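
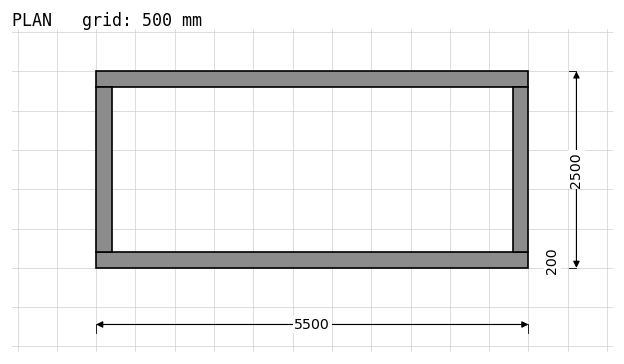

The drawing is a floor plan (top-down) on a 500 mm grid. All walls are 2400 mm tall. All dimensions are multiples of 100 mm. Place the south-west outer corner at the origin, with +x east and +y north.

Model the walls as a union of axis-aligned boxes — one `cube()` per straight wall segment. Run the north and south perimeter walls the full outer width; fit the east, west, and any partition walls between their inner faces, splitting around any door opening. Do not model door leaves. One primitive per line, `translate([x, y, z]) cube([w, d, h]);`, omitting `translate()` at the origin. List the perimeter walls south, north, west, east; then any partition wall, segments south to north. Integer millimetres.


cube([5500, 200, 2400]);
translate([0, 2300, 0]) cube([5500, 200, 2400]);
translate([0, 200, 0]) cube([200, 2100, 2400]);
translate([5300, 200, 0]) cube([200, 2100, 2400]);


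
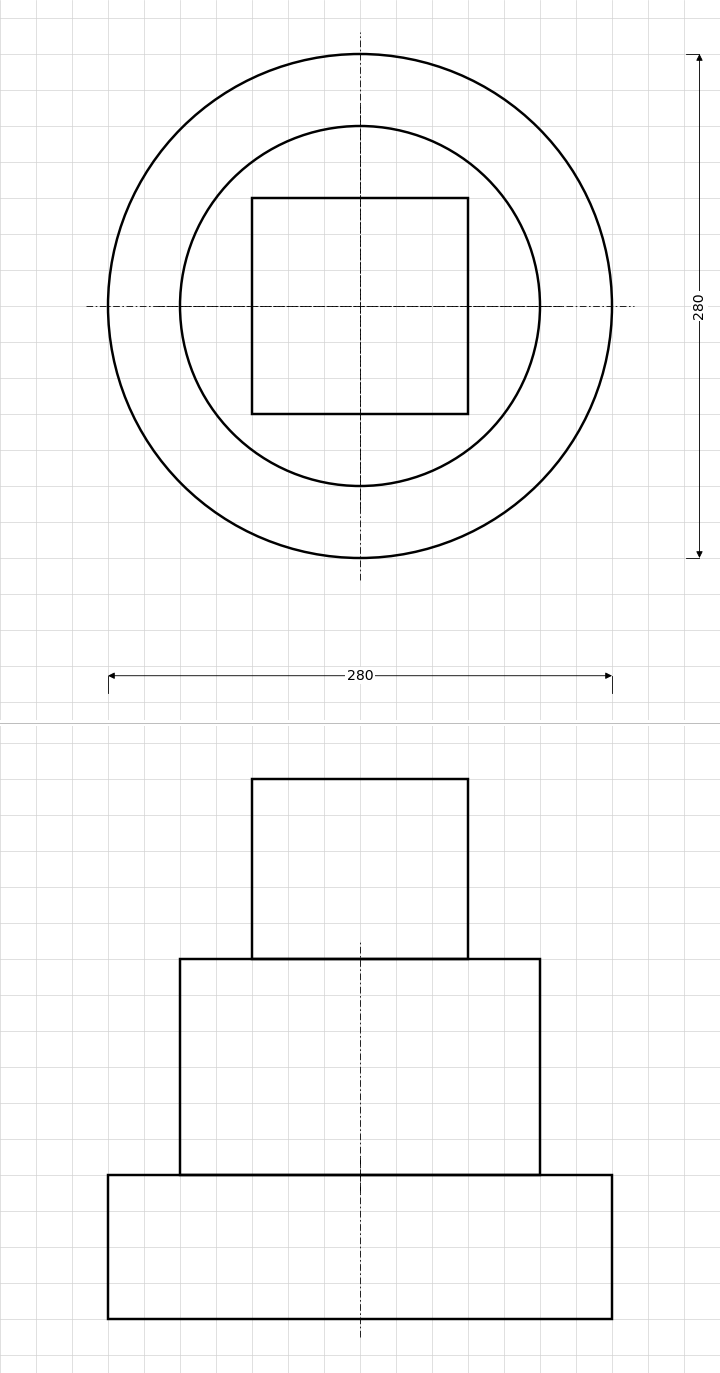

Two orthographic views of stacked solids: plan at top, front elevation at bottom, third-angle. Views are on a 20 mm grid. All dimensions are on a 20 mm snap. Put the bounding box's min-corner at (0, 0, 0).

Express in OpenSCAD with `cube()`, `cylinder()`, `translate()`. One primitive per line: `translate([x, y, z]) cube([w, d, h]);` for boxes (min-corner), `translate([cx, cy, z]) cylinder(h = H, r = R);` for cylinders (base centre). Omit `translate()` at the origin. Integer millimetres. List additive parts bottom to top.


translate([140, 140, 0]) cylinder(h = 80, r = 140);
translate([140, 140, 80]) cylinder(h = 120, r = 100);
translate([80, 80, 200]) cube([120, 120, 100]);


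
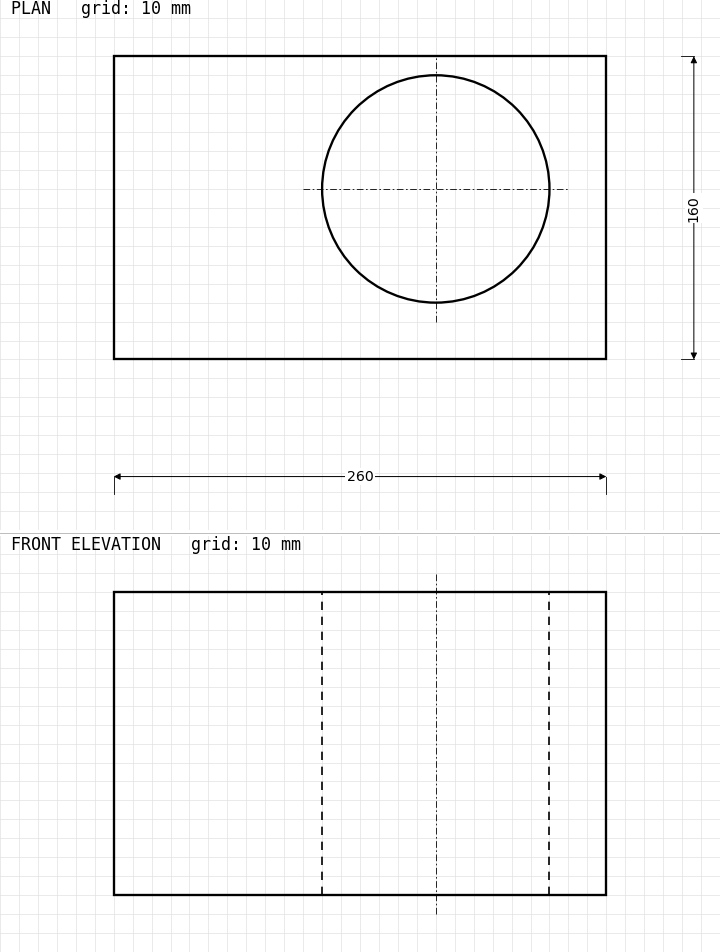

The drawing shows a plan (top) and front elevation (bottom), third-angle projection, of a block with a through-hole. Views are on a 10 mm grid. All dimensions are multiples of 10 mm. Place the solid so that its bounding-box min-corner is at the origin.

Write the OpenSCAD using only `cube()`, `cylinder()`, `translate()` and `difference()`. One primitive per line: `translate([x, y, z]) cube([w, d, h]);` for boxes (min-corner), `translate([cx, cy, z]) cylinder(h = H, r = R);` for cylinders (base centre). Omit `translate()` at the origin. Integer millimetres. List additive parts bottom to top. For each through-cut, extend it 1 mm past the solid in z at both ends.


difference() {
  cube([260, 160, 160]);
  translate([170, 90, -1]) cylinder(h = 162, r = 60);
}


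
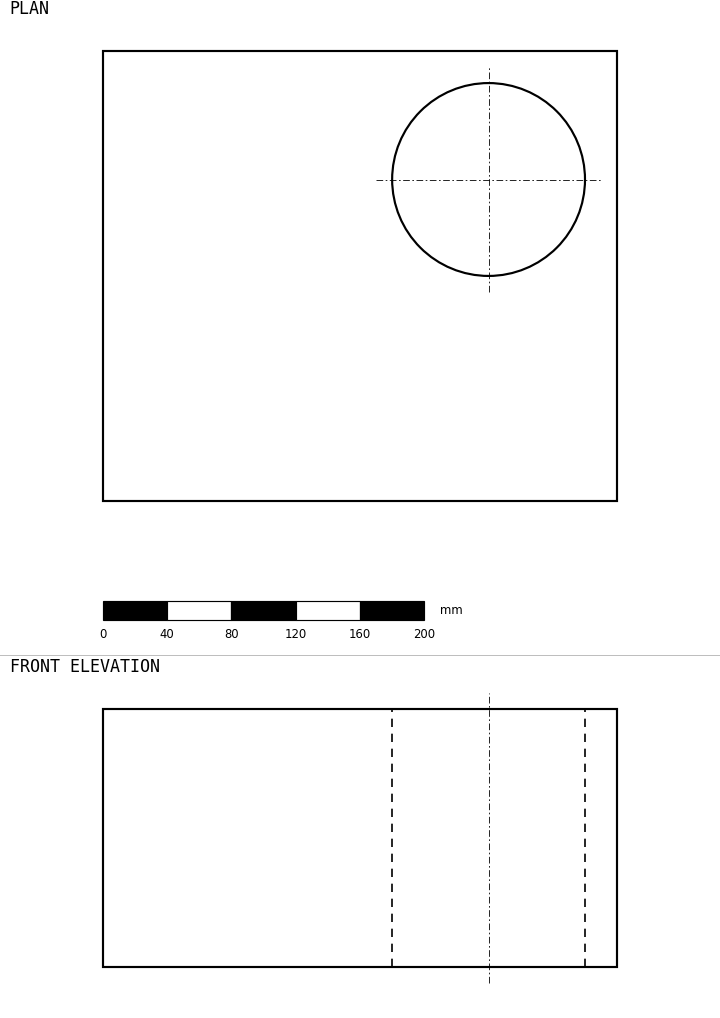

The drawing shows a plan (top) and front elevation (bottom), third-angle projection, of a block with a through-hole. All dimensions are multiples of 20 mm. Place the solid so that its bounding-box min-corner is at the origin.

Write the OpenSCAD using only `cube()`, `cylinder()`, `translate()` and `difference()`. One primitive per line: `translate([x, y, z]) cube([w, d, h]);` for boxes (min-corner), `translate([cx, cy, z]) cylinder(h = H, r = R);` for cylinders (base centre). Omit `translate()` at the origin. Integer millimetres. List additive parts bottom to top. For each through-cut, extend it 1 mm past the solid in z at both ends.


difference() {
  cube([320, 280, 160]);
  translate([240, 200, -1]) cylinder(h = 162, r = 60);
}


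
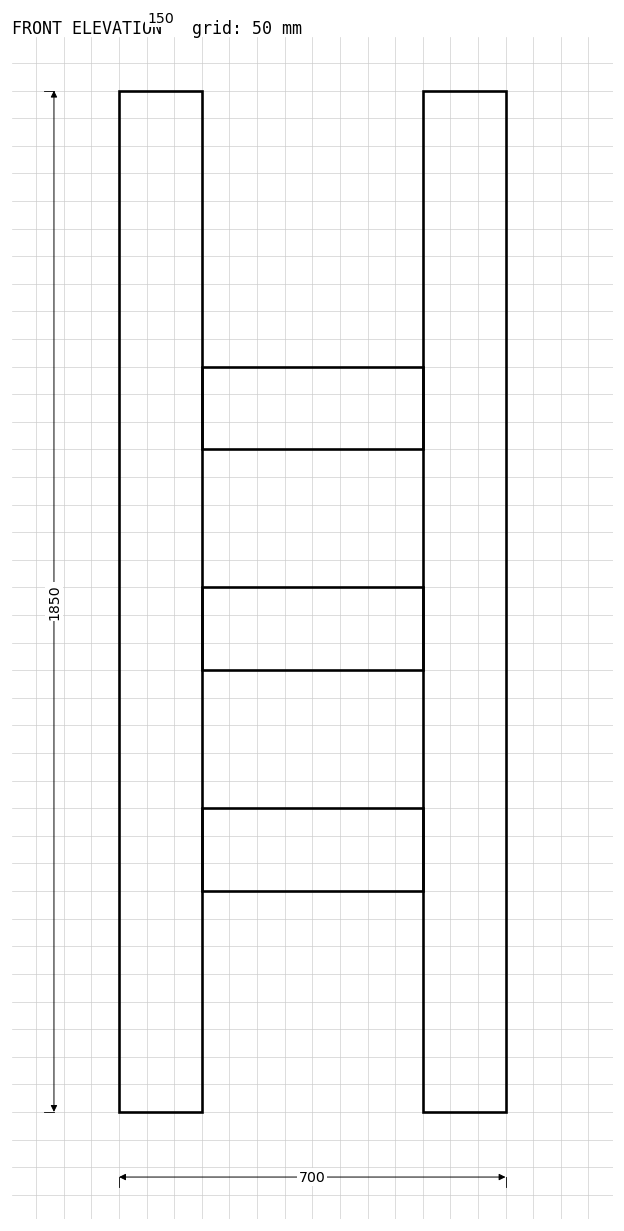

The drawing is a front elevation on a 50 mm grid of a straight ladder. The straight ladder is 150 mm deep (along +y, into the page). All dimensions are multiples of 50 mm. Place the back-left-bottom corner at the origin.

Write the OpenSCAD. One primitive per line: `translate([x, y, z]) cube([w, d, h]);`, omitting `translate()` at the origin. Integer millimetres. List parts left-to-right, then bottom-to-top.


cube([150, 150, 1850]);
translate([150, 0, 400]) cube([400, 150, 150]);
translate([150, 0, 800]) cube([400, 150, 150]);
translate([150, 0, 1200]) cube([400, 150, 150]);
translate([550, 0, 0]) cube([150, 150, 1850]);


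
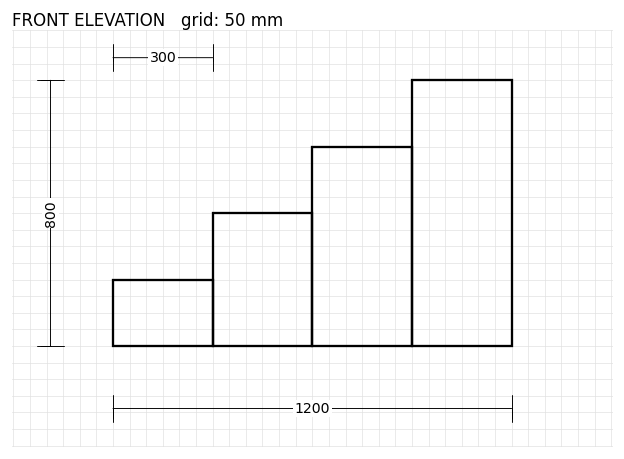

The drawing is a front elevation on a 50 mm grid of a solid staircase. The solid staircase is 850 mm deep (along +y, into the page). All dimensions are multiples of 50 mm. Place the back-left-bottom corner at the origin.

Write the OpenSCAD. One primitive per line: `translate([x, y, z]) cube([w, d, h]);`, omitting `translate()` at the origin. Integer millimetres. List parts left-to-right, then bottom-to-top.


cube([300, 850, 200]);
translate([300, 0, 0]) cube([300, 850, 400]);
translate([600, 0, 0]) cube([300, 850, 600]);
translate([900, 0, 0]) cube([300, 850, 800]);


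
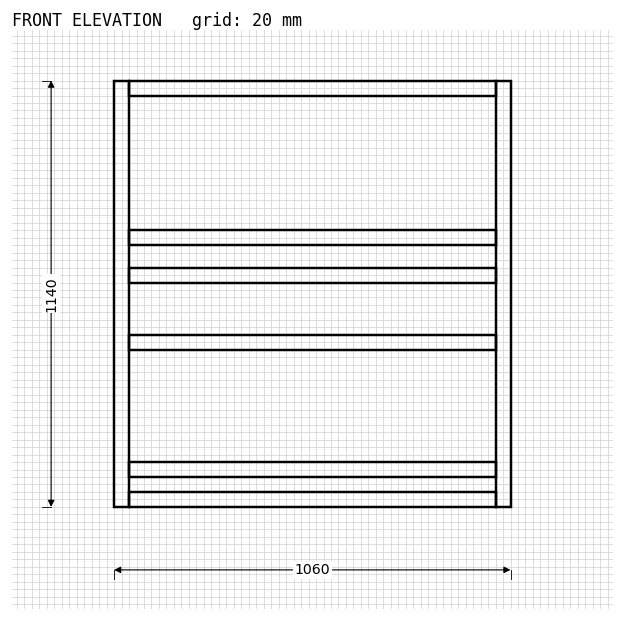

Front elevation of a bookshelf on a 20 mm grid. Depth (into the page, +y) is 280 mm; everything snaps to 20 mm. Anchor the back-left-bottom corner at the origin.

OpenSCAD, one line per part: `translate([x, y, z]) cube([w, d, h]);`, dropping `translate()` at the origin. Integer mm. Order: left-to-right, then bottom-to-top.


cube([40, 280, 1140]);
translate([40, 0, 0]) cube([980, 280, 40]);
translate([40, 0, 80]) cube([980, 280, 40]);
translate([40, 0, 420]) cube([980, 280, 40]);
translate([40, 0, 600]) cube([980, 280, 40]);
translate([40, 0, 700]) cube([980, 280, 40]);
translate([40, 0, 1100]) cube([980, 280, 40]);
translate([1020, 0, 0]) cube([40, 280, 1140]);


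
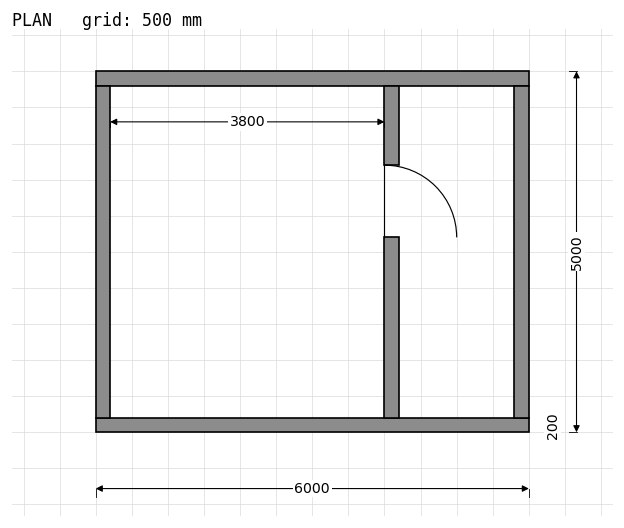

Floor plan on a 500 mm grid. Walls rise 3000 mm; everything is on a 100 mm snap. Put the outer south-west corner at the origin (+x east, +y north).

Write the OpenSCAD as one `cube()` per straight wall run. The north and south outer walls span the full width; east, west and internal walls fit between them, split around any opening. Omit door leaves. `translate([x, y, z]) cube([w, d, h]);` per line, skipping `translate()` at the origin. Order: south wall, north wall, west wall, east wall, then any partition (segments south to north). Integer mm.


cube([6000, 200, 3000]);
translate([0, 4800, 0]) cube([6000, 200, 3000]);
translate([0, 200, 0]) cube([200, 4600, 3000]);
translate([5800, 200, 0]) cube([200, 4600, 3000]);
translate([4000, 200, 0]) cube([200, 2500, 3000]);
translate([4000, 3700, 0]) cube([200, 1100, 3000]);


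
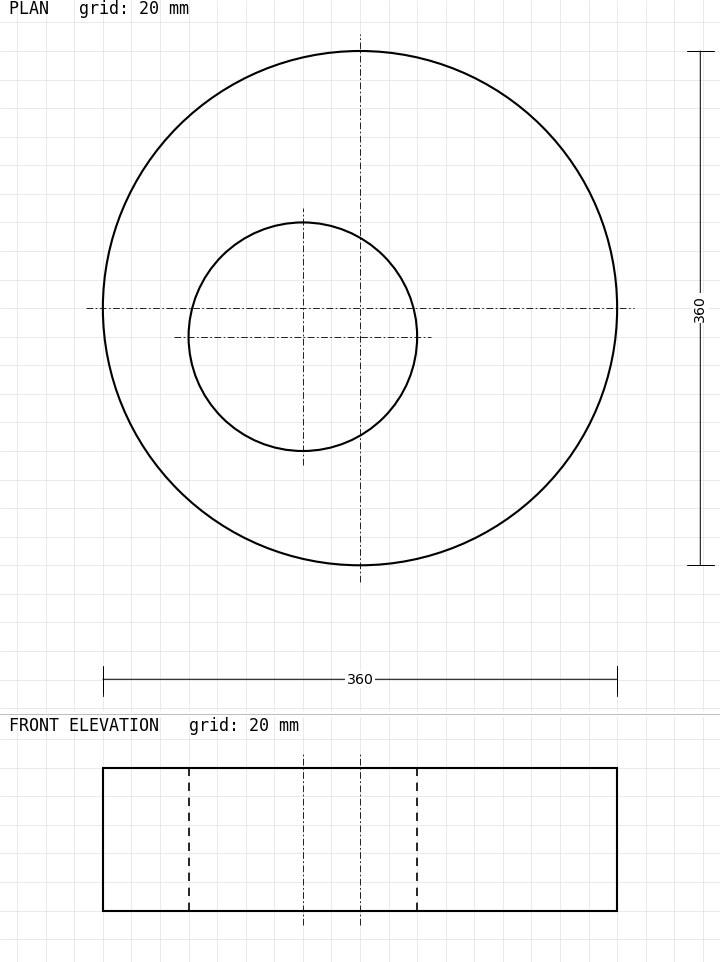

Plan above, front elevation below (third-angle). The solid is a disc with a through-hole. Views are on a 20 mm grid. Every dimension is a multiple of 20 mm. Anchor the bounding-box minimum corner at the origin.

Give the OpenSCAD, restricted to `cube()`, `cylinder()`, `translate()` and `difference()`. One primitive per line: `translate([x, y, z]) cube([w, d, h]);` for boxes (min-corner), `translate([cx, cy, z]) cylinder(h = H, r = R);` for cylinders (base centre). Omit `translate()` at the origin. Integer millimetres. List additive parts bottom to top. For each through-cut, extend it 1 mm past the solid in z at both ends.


difference() {
  translate([180, 180, 0]) cylinder(h = 100, r = 180);
  translate([140, 160, -1]) cylinder(h = 102, r = 80);
}


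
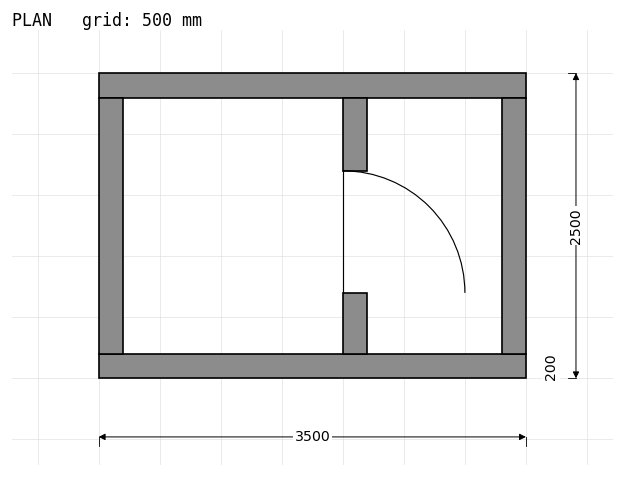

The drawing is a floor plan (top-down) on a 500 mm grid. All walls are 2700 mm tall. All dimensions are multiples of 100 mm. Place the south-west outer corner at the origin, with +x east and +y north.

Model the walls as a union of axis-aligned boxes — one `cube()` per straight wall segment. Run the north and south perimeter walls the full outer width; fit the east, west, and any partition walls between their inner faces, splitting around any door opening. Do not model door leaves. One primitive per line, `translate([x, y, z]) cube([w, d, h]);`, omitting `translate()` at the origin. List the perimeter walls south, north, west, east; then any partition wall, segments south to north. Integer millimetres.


cube([3500, 200, 2700]);
translate([0, 2300, 0]) cube([3500, 200, 2700]);
translate([0, 200, 0]) cube([200, 2100, 2700]);
translate([3300, 200, 0]) cube([200, 2100, 2700]);
translate([2000, 200, 0]) cube([200, 500, 2700]);
translate([2000, 1700, 0]) cube([200, 600, 2700]);


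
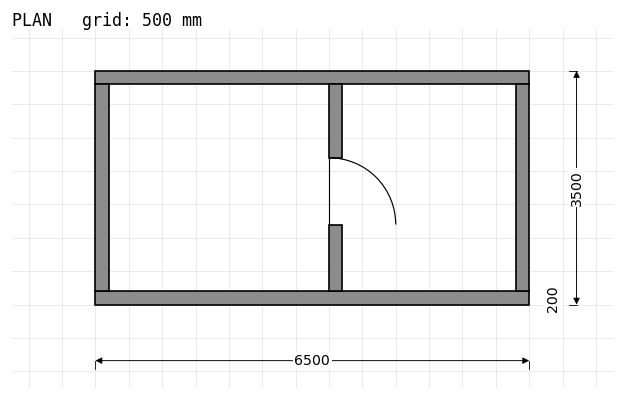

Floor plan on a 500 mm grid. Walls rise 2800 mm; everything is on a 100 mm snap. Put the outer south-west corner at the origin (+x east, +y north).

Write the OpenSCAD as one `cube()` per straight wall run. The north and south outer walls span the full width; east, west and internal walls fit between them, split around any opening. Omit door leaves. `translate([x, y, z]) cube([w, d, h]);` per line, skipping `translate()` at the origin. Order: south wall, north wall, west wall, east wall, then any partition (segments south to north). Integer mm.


cube([6500, 200, 2800]);
translate([0, 3300, 0]) cube([6500, 200, 2800]);
translate([0, 200, 0]) cube([200, 3100, 2800]);
translate([6300, 200, 0]) cube([200, 3100, 2800]);
translate([3500, 200, 0]) cube([200, 1000, 2800]);
translate([3500, 2200, 0]) cube([200, 1100, 2800]);


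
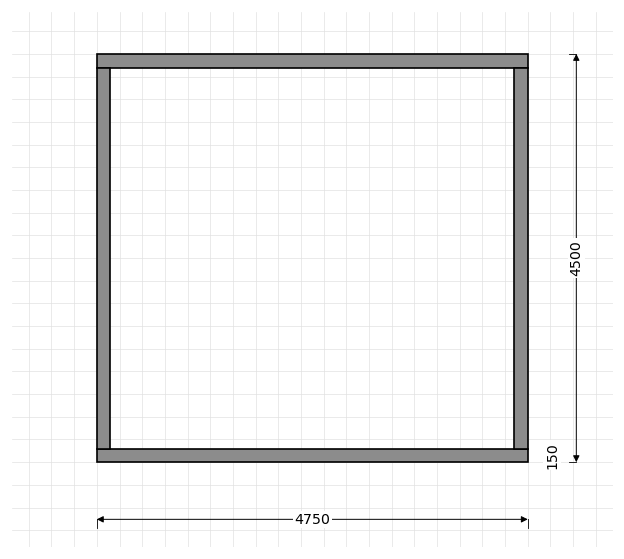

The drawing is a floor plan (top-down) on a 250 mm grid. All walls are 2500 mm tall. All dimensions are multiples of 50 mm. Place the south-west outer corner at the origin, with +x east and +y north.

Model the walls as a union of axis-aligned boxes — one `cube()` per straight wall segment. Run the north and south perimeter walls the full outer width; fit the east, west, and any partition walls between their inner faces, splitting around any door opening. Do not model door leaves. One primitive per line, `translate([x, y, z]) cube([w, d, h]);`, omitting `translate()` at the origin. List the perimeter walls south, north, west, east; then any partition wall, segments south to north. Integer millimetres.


cube([4750, 150, 2500]);
translate([0, 4350, 0]) cube([4750, 150, 2500]);
translate([0, 150, 0]) cube([150, 4200, 2500]);
translate([4600, 150, 0]) cube([150, 4200, 2500]);


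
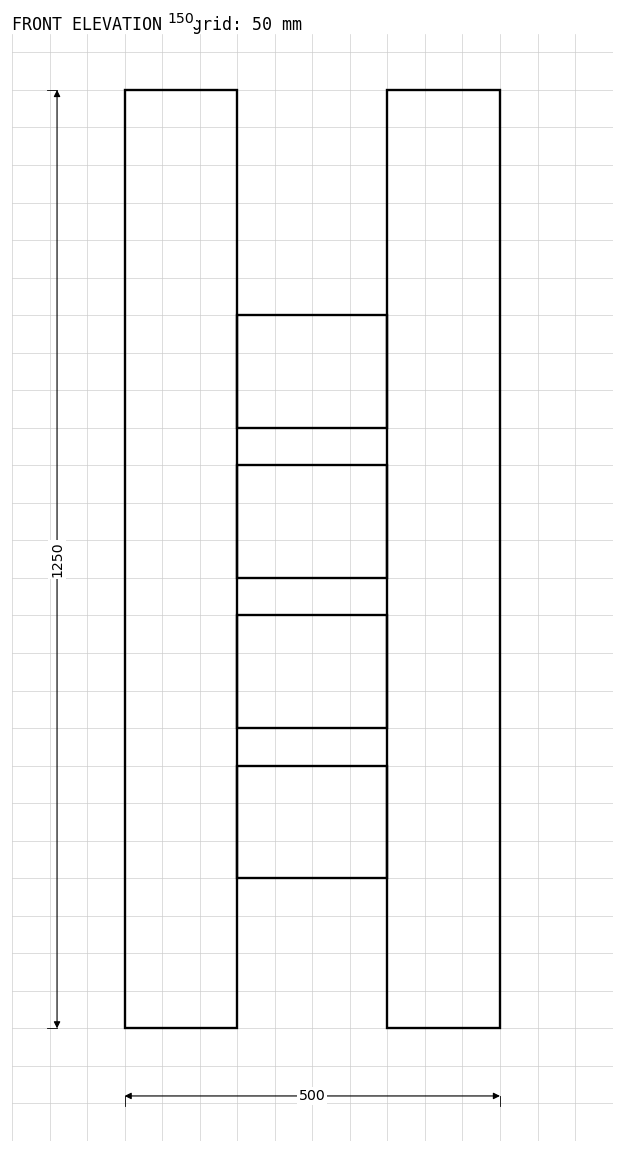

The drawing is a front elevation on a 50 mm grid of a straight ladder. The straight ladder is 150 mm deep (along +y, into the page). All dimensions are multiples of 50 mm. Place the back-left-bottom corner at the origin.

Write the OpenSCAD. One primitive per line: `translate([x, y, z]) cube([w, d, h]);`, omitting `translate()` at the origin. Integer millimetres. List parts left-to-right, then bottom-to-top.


cube([150, 150, 1250]);
translate([150, 0, 200]) cube([200, 150, 150]);
translate([150, 0, 400]) cube([200, 150, 150]);
translate([150, 0, 600]) cube([200, 150, 150]);
translate([150, 0, 800]) cube([200, 150, 150]);
translate([350, 0, 0]) cube([150, 150, 1250]);


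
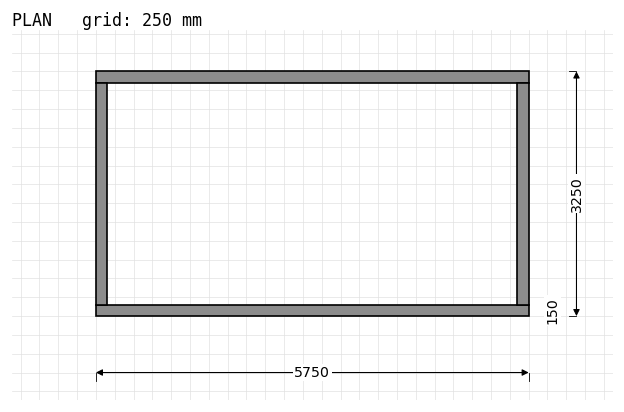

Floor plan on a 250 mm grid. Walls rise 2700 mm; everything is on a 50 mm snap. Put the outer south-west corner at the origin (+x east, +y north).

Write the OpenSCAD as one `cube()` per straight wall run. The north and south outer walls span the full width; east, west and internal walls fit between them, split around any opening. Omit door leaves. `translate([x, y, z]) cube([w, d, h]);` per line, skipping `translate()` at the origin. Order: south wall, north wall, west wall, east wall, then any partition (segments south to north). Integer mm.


cube([5750, 150, 2700]);
translate([0, 3100, 0]) cube([5750, 150, 2700]);
translate([0, 150, 0]) cube([150, 2950, 2700]);
translate([5600, 150, 0]) cube([150, 2950, 2700]);


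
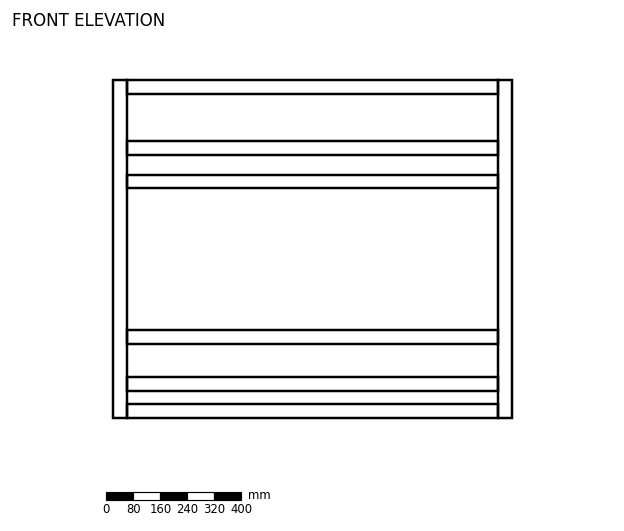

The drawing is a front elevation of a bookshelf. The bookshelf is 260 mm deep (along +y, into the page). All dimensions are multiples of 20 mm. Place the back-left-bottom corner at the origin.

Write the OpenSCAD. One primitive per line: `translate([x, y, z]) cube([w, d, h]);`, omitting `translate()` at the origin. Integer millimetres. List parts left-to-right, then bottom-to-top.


cube([40, 260, 1000]);
translate([40, 0, 0]) cube([1100, 260, 40]);
translate([40, 0, 80]) cube([1100, 260, 40]);
translate([40, 0, 220]) cube([1100, 260, 40]);
translate([40, 0, 680]) cube([1100, 260, 40]);
translate([40, 0, 780]) cube([1100, 260, 40]);
translate([40, 0, 960]) cube([1100, 260, 40]);
translate([1140, 0, 0]) cube([40, 260, 1000]);


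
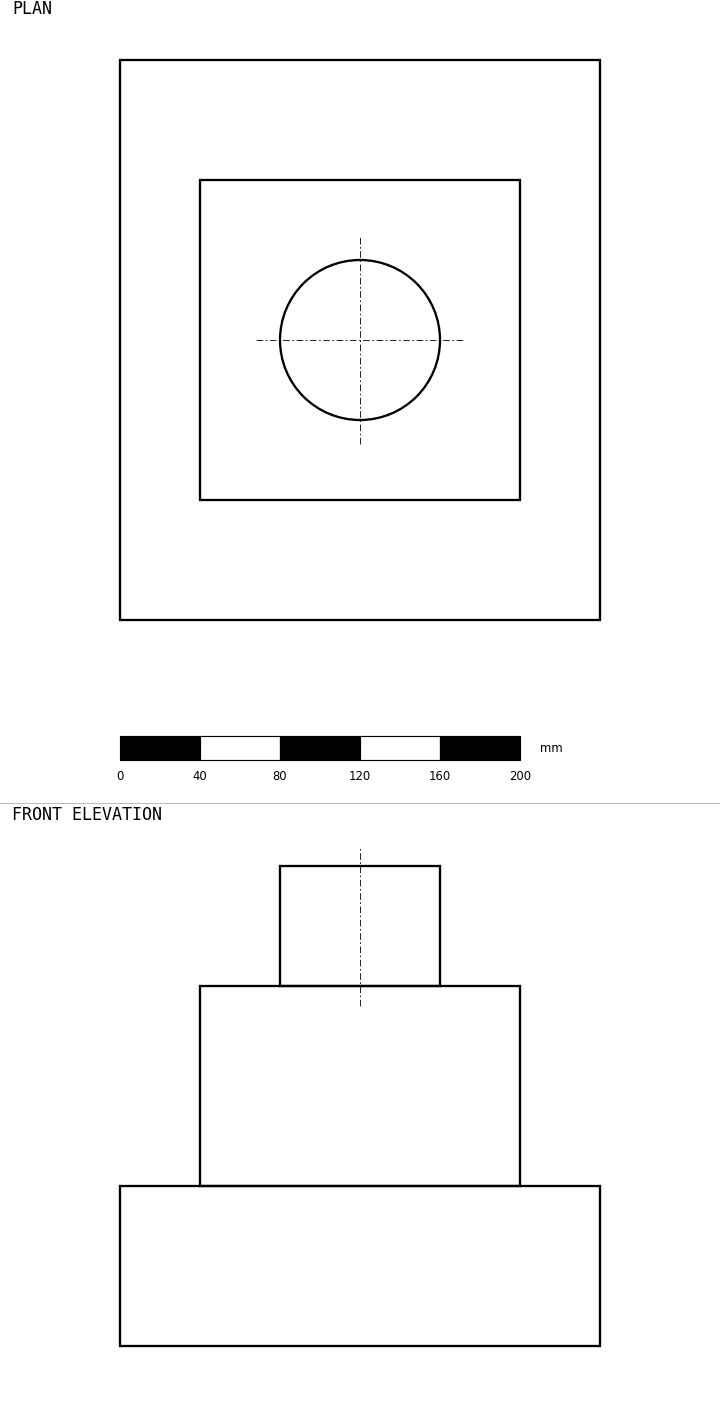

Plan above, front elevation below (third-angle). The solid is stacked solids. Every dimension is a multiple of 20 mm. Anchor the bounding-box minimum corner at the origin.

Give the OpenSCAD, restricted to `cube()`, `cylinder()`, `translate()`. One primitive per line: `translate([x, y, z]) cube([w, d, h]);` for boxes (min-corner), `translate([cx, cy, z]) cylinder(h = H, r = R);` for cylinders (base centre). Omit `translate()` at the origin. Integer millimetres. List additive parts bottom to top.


cube([240, 280, 80]);
translate([40, 60, 80]) cube([160, 160, 100]);
translate([120, 140, 180]) cylinder(h = 60, r = 40);


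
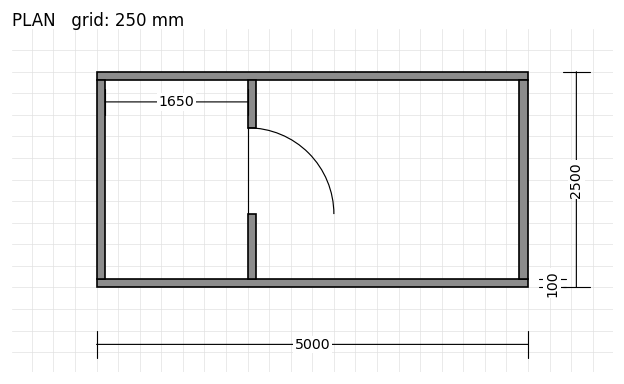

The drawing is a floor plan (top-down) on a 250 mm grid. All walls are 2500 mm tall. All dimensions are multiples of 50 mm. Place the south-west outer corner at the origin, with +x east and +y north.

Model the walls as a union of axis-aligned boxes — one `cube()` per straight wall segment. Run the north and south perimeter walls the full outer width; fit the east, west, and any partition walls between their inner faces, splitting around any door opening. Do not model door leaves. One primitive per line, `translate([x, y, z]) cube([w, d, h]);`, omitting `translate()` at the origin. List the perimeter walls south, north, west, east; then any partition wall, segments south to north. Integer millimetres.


cube([5000, 100, 2500]);
translate([0, 2400, 0]) cube([5000, 100, 2500]);
translate([0, 100, 0]) cube([100, 2300, 2500]);
translate([4900, 100, 0]) cube([100, 2300, 2500]);
translate([1750, 100, 0]) cube([100, 750, 2500]);
translate([1750, 1850, 0]) cube([100, 550, 2500]);


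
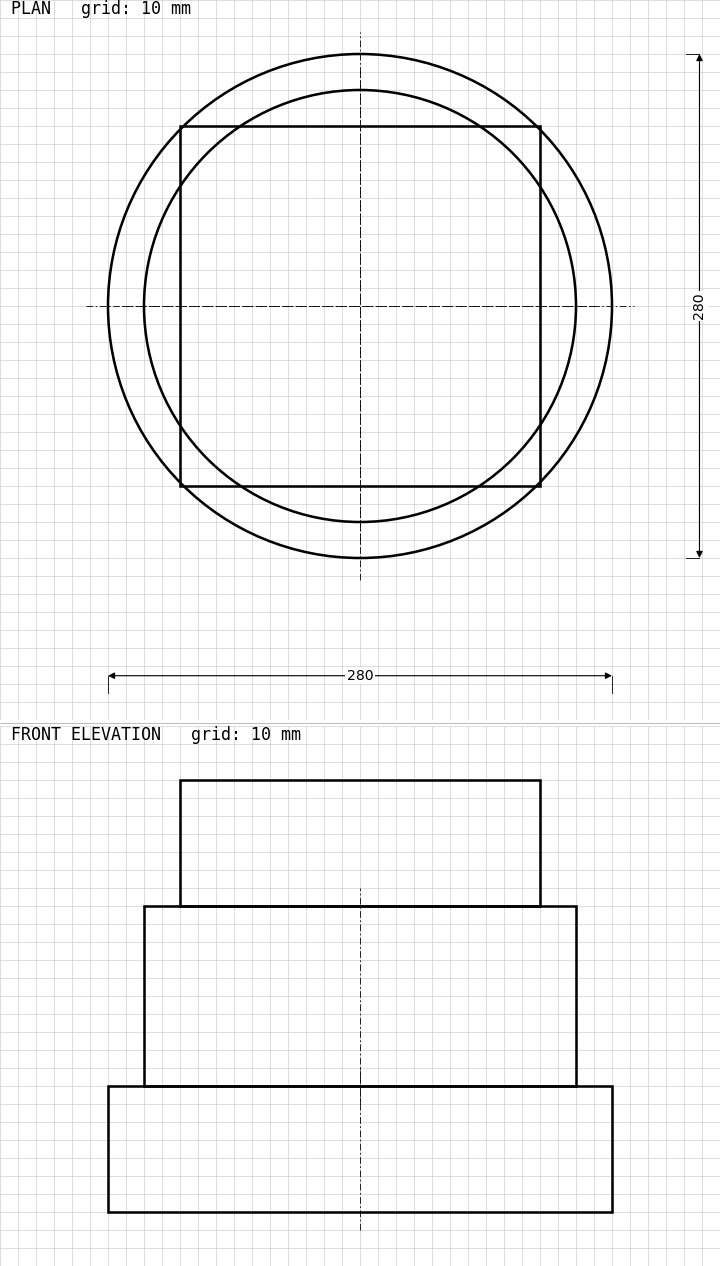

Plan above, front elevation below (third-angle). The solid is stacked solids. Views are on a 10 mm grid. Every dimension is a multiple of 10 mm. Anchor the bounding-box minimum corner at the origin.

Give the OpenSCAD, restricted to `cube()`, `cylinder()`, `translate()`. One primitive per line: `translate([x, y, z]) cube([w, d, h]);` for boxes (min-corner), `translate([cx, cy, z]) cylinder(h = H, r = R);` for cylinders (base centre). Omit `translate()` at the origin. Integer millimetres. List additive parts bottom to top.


translate([140, 140, 0]) cylinder(h = 70, r = 140);
translate([140, 140, 70]) cylinder(h = 100, r = 120);
translate([40, 40, 170]) cube([200, 200, 70]);


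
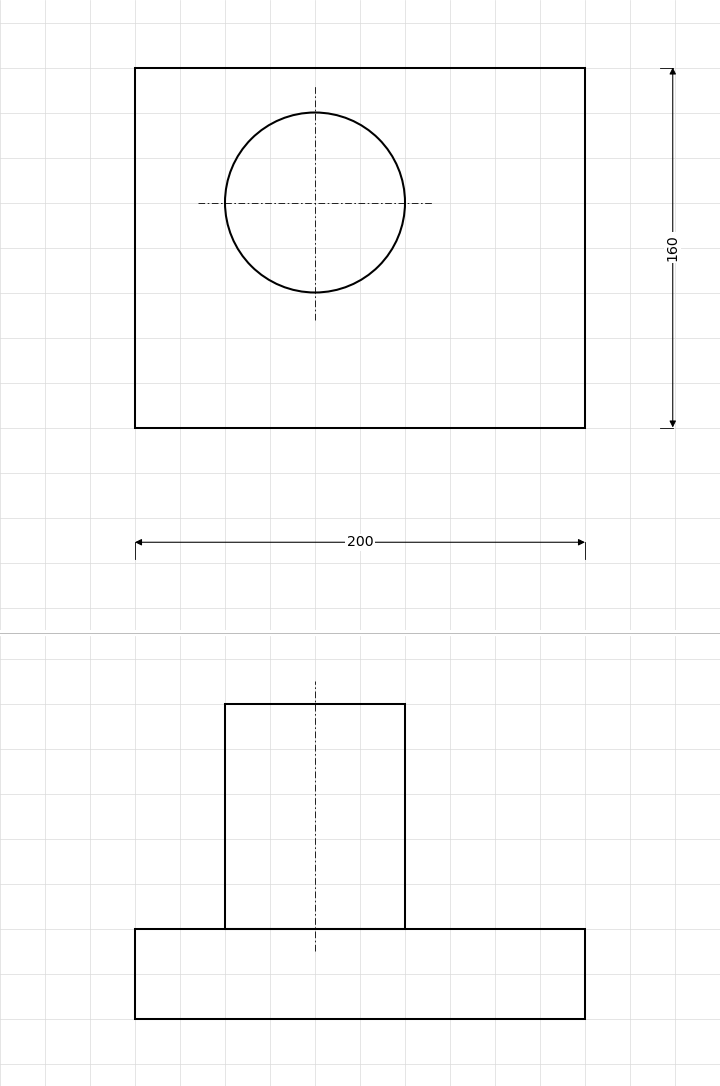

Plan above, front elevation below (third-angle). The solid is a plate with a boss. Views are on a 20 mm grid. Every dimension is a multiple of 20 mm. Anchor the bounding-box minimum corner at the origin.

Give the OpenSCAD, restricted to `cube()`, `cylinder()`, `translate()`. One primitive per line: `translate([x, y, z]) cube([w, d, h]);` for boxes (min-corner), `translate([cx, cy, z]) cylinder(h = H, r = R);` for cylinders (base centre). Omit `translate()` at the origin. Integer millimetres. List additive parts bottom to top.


cube([200, 160, 40]);
translate([80, 100, 40]) cylinder(h = 100, r = 40);


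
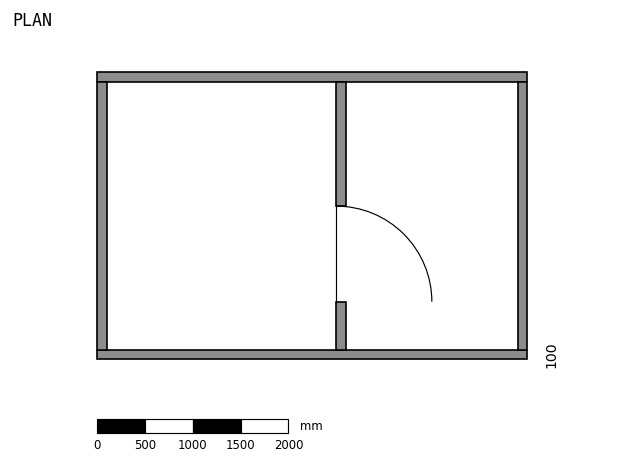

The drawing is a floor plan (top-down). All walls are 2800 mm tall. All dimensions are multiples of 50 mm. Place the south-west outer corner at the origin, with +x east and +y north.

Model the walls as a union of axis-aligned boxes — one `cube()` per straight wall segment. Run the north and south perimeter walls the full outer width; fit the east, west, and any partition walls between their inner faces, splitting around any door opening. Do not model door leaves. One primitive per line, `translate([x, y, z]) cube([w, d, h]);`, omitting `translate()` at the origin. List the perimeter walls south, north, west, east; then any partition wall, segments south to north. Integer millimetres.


cube([4500, 100, 2800]);
translate([0, 2900, 0]) cube([4500, 100, 2800]);
translate([0, 100, 0]) cube([100, 2800, 2800]);
translate([4400, 100, 0]) cube([100, 2800, 2800]);
translate([2500, 100, 0]) cube([100, 500, 2800]);
translate([2500, 1600, 0]) cube([100, 1300, 2800]);


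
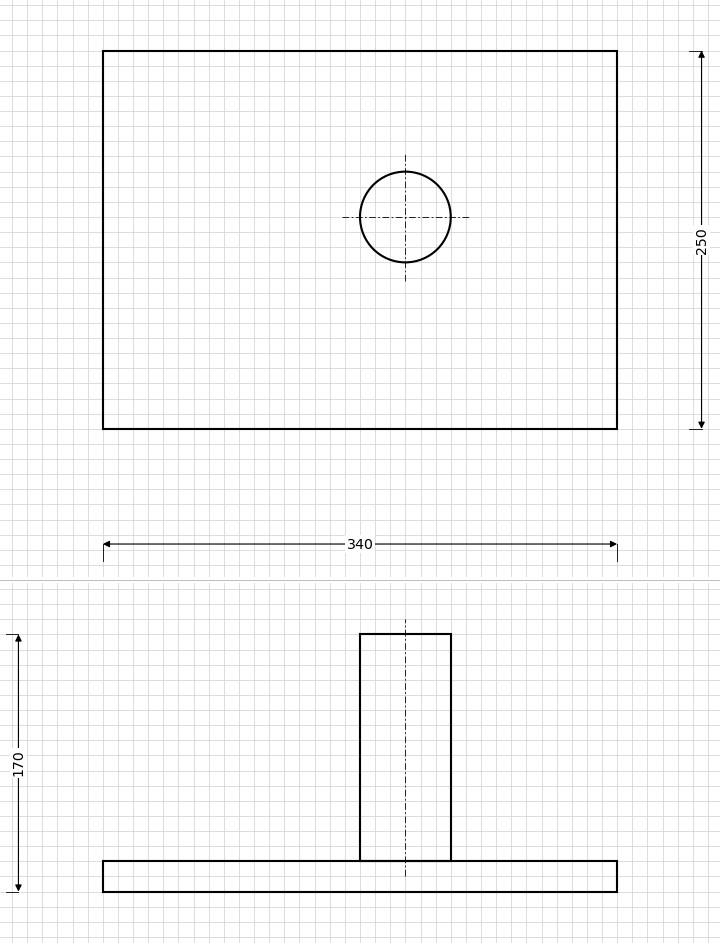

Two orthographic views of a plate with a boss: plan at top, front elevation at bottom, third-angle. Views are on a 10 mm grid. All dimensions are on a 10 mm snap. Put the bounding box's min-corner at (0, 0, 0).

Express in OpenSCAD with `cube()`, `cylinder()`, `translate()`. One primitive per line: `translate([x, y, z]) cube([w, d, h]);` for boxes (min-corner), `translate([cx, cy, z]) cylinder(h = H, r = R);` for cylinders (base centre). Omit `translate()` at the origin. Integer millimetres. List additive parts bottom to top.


cube([340, 250, 20]);
translate([200, 140, 20]) cylinder(h = 150, r = 30);


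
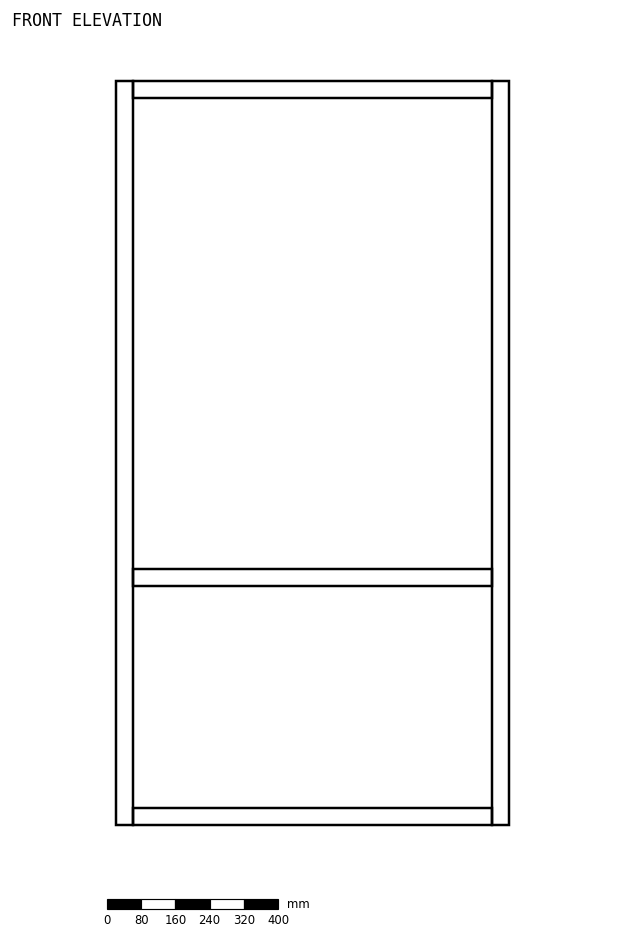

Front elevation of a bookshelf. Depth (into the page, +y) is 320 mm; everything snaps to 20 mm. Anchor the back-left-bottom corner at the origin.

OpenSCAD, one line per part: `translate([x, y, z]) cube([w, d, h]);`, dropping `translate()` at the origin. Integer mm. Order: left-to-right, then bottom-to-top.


cube([40, 320, 1740]);
translate([40, 0, 0]) cube([840, 320, 40]);
translate([40, 0, 560]) cube([840, 320, 40]);
translate([40, 0, 1700]) cube([840, 320, 40]);
translate([880, 0, 0]) cube([40, 320, 1740]);


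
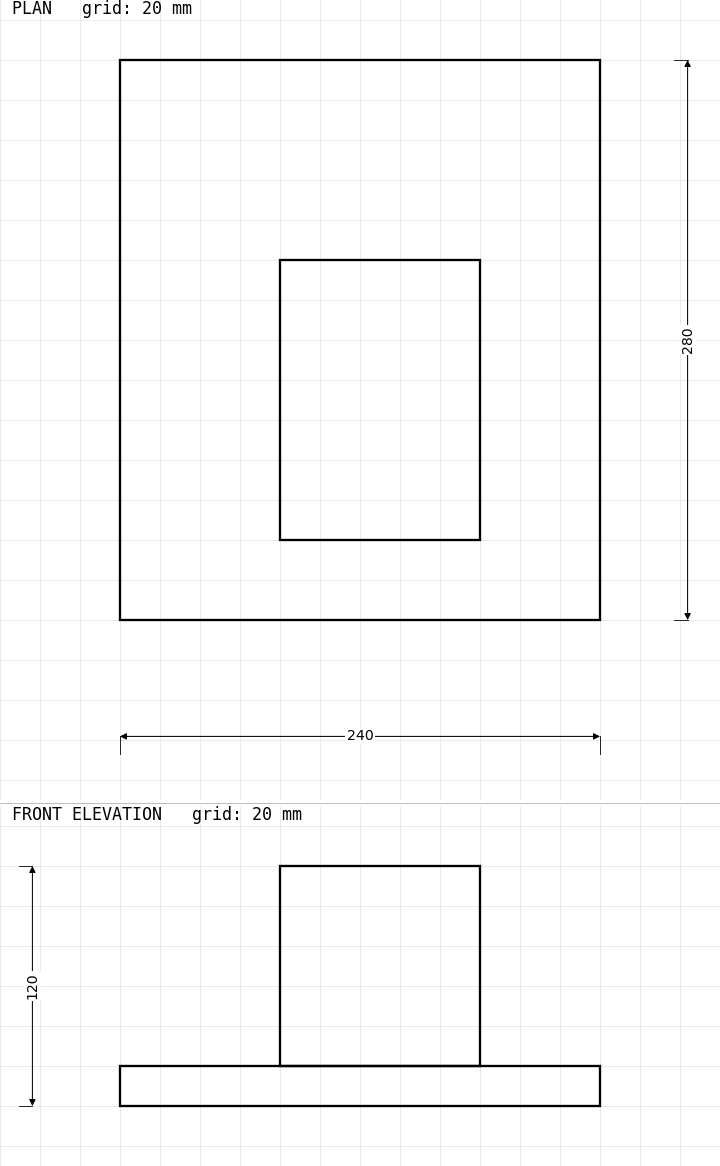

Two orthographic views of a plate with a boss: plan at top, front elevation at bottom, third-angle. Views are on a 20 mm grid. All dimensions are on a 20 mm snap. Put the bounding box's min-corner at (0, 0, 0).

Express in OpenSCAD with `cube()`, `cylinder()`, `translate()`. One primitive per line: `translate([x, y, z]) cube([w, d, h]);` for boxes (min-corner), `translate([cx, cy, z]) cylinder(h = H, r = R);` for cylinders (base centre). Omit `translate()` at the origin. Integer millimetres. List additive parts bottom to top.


cube([240, 280, 20]);
translate([80, 40, 20]) cube([100, 140, 100]);


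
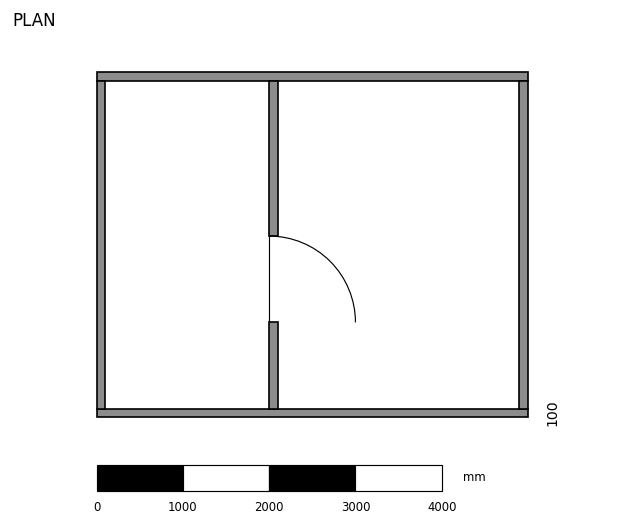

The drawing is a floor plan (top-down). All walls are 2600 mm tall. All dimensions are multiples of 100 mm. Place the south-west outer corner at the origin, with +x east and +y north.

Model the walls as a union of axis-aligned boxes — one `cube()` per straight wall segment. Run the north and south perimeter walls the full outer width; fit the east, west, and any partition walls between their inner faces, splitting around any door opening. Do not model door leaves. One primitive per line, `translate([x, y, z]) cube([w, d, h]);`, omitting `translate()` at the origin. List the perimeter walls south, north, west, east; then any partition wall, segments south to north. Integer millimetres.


cube([5000, 100, 2600]);
translate([0, 3900, 0]) cube([5000, 100, 2600]);
translate([0, 100, 0]) cube([100, 3800, 2600]);
translate([4900, 100, 0]) cube([100, 3800, 2600]);
translate([2000, 100, 0]) cube([100, 1000, 2600]);
translate([2000, 2100, 0]) cube([100, 1800, 2600]);


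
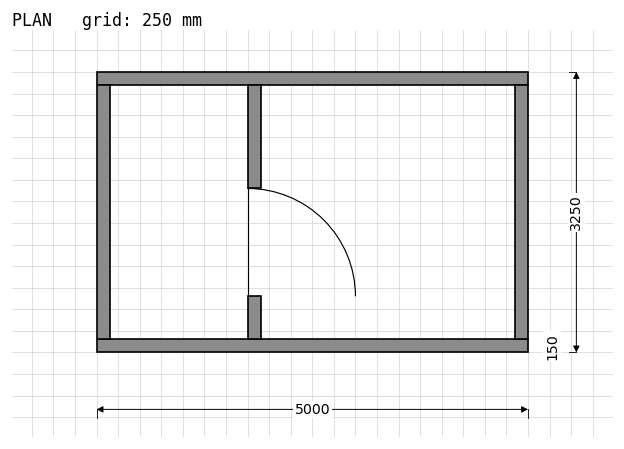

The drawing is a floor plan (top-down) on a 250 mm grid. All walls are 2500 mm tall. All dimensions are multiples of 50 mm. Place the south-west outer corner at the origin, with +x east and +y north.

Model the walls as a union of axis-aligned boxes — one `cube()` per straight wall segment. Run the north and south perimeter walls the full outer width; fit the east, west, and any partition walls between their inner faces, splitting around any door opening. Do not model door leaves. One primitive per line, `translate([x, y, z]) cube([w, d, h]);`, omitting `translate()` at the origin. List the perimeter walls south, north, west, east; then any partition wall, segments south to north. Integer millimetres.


cube([5000, 150, 2500]);
translate([0, 3100, 0]) cube([5000, 150, 2500]);
translate([0, 150, 0]) cube([150, 2950, 2500]);
translate([4850, 150, 0]) cube([150, 2950, 2500]);
translate([1750, 150, 0]) cube([150, 500, 2500]);
translate([1750, 1900, 0]) cube([150, 1200, 2500]);


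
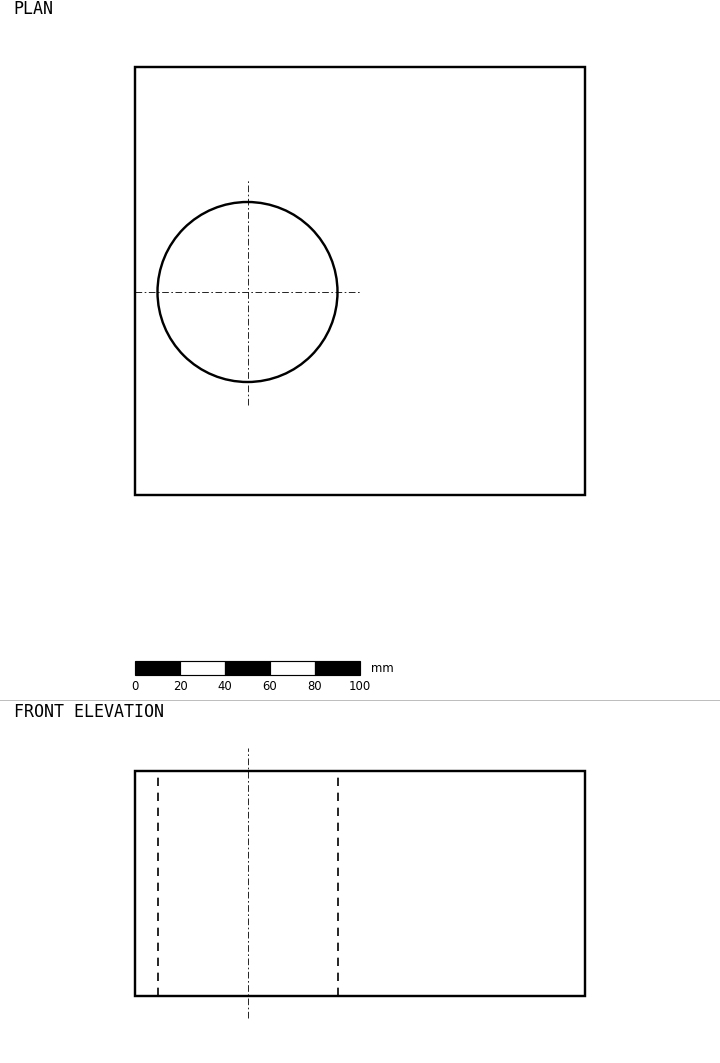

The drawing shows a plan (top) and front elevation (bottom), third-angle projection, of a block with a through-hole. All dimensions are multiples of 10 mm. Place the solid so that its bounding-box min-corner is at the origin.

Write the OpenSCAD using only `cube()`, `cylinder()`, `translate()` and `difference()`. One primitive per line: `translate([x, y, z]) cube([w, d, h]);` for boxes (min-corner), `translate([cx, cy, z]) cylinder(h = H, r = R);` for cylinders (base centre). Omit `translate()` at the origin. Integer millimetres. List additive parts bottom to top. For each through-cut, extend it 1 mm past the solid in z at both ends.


difference() {
  cube([200, 190, 100]);
  translate([50, 90, -1]) cylinder(h = 102, r = 40);
}


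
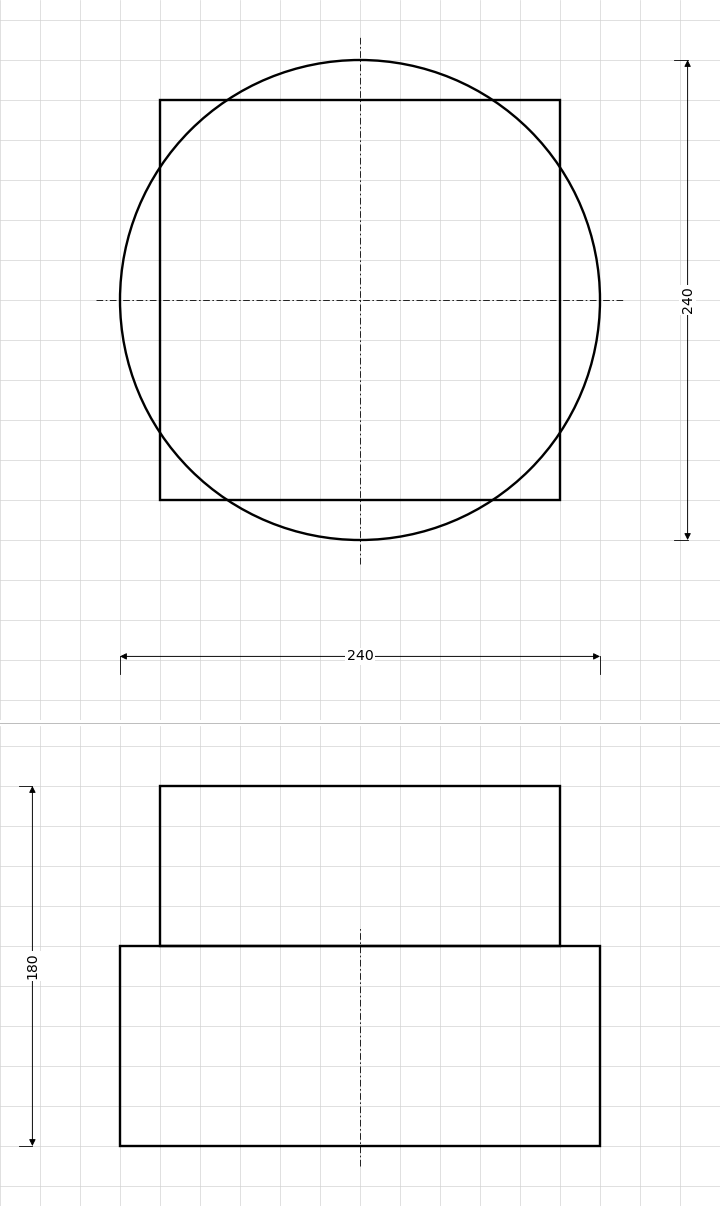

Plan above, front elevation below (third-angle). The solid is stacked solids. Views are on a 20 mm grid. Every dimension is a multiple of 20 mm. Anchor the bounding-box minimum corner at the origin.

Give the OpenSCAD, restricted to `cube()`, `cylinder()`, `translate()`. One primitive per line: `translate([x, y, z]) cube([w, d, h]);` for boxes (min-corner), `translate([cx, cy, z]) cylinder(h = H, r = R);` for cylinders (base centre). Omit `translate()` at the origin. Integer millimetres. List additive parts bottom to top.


translate([120, 120, 0]) cylinder(h = 100, r = 120);
translate([20, 20, 100]) cube([200, 200, 80]);


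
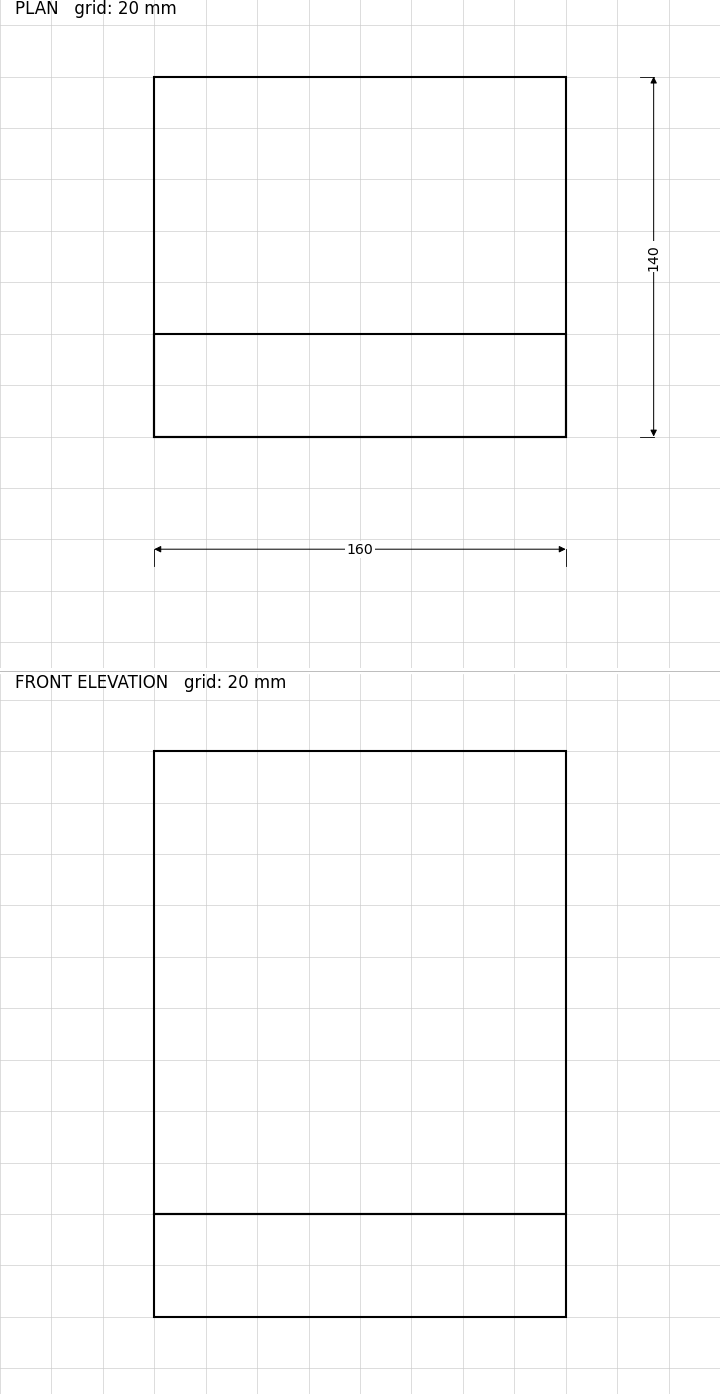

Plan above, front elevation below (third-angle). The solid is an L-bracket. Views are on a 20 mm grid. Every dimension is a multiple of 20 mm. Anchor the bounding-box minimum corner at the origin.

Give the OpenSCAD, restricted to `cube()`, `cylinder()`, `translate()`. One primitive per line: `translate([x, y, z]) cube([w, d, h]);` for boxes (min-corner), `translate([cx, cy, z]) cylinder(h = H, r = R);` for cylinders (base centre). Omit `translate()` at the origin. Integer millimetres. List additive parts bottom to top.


cube([160, 140, 40]);
translate([0, 0, 40]) cube([160, 40, 180]);


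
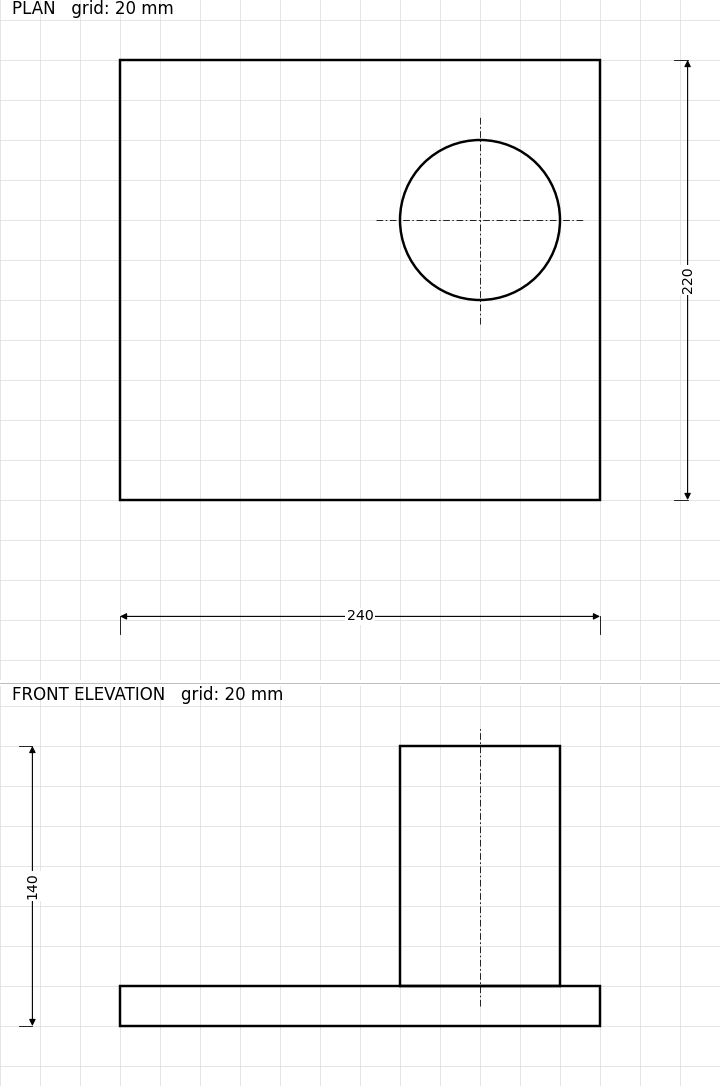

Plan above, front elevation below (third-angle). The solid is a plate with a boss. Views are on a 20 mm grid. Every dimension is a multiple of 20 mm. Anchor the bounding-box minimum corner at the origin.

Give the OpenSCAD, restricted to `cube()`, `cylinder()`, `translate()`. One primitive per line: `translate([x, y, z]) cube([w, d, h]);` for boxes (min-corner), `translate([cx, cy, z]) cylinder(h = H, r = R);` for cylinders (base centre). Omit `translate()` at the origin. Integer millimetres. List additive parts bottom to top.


cube([240, 220, 20]);
translate([180, 140, 20]) cylinder(h = 120, r = 40);


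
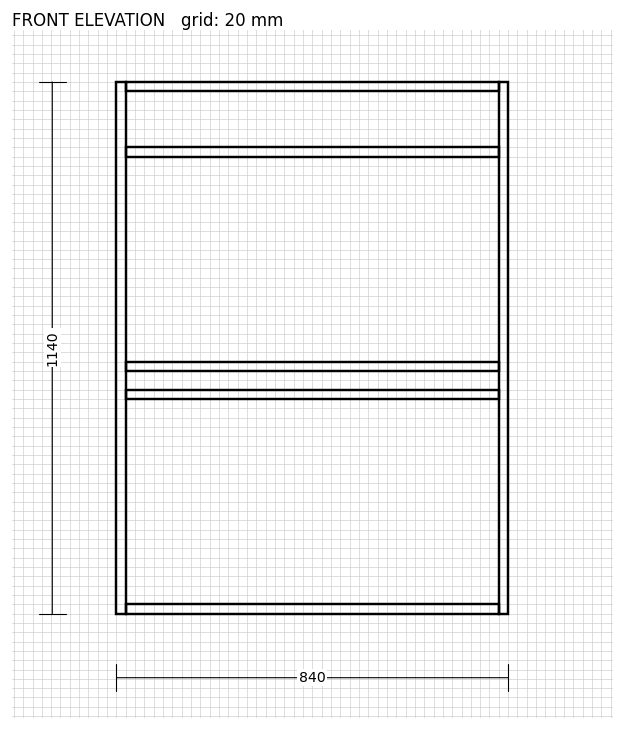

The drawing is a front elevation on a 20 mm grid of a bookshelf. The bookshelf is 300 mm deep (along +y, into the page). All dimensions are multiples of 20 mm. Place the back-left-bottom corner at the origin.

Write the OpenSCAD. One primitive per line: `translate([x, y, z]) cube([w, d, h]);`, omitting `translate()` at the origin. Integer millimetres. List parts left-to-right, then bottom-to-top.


cube([20, 300, 1140]);
translate([20, 0, 0]) cube([800, 300, 20]);
translate([20, 0, 460]) cube([800, 300, 20]);
translate([20, 0, 520]) cube([800, 300, 20]);
translate([20, 0, 980]) cube([800, 300, 20]);
translate([20, 0, 1120]) cube([800, 300, 20]);
translate([820, 0, 0]) cube([20, 300, 1140]);


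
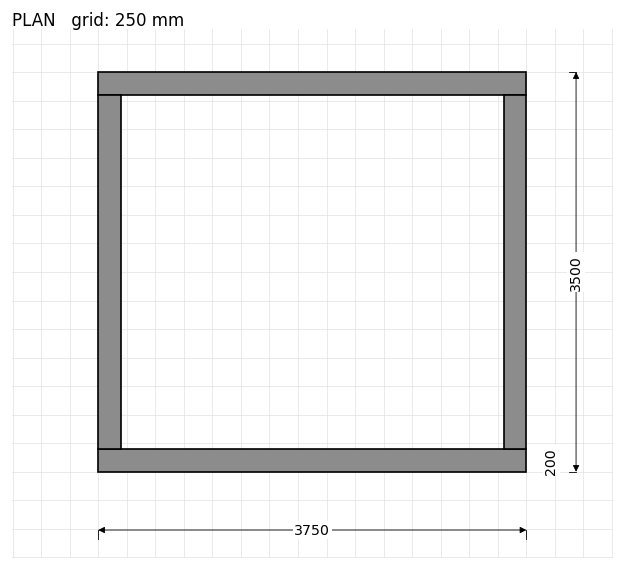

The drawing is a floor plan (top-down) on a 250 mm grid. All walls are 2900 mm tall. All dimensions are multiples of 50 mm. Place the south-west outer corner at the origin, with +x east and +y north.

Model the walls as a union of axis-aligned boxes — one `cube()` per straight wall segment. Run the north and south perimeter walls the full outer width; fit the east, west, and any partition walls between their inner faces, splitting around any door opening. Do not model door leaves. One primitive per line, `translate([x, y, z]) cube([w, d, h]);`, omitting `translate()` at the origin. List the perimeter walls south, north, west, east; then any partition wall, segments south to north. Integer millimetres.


cube([3750, 200, 2900]);
translate([0, 3300, 0]) cube([3750, 200, 2900]);
translate([0, 200, 0]) cube([200, 3100, 2900]);
translate([3550, 200, 0]) cube([200, 3100, 2900]);


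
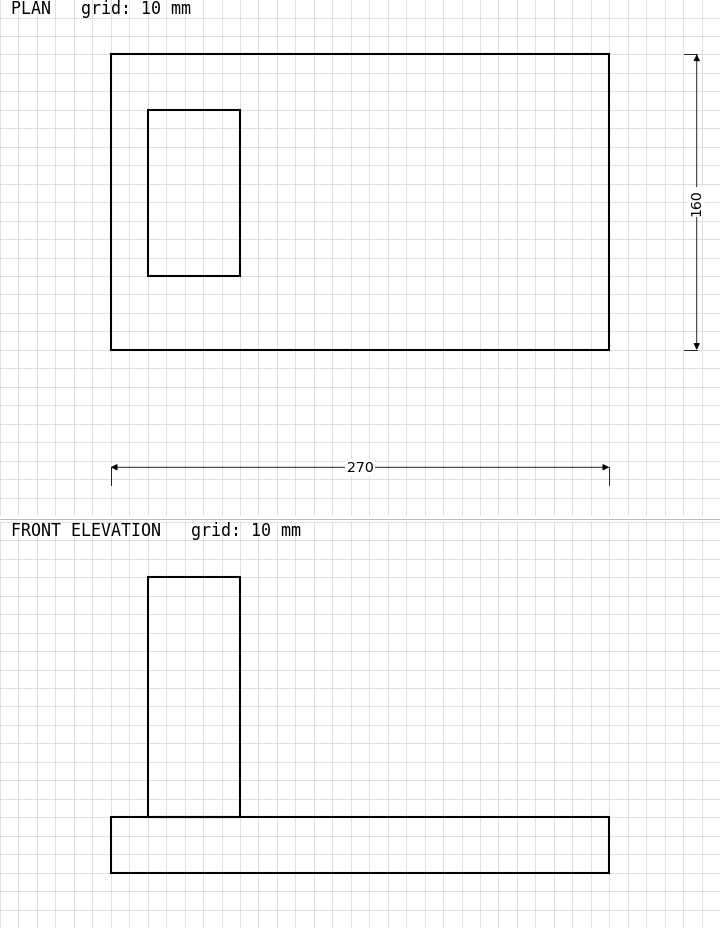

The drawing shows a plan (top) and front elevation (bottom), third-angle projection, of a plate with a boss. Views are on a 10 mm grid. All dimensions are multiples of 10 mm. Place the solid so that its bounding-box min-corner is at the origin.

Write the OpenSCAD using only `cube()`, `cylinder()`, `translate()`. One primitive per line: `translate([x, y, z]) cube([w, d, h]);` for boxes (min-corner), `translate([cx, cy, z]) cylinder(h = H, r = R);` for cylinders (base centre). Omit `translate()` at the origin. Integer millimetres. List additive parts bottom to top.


cube([270, 160, 30]);
translate([20, 40, 30]) cube([50, 90, 130]);


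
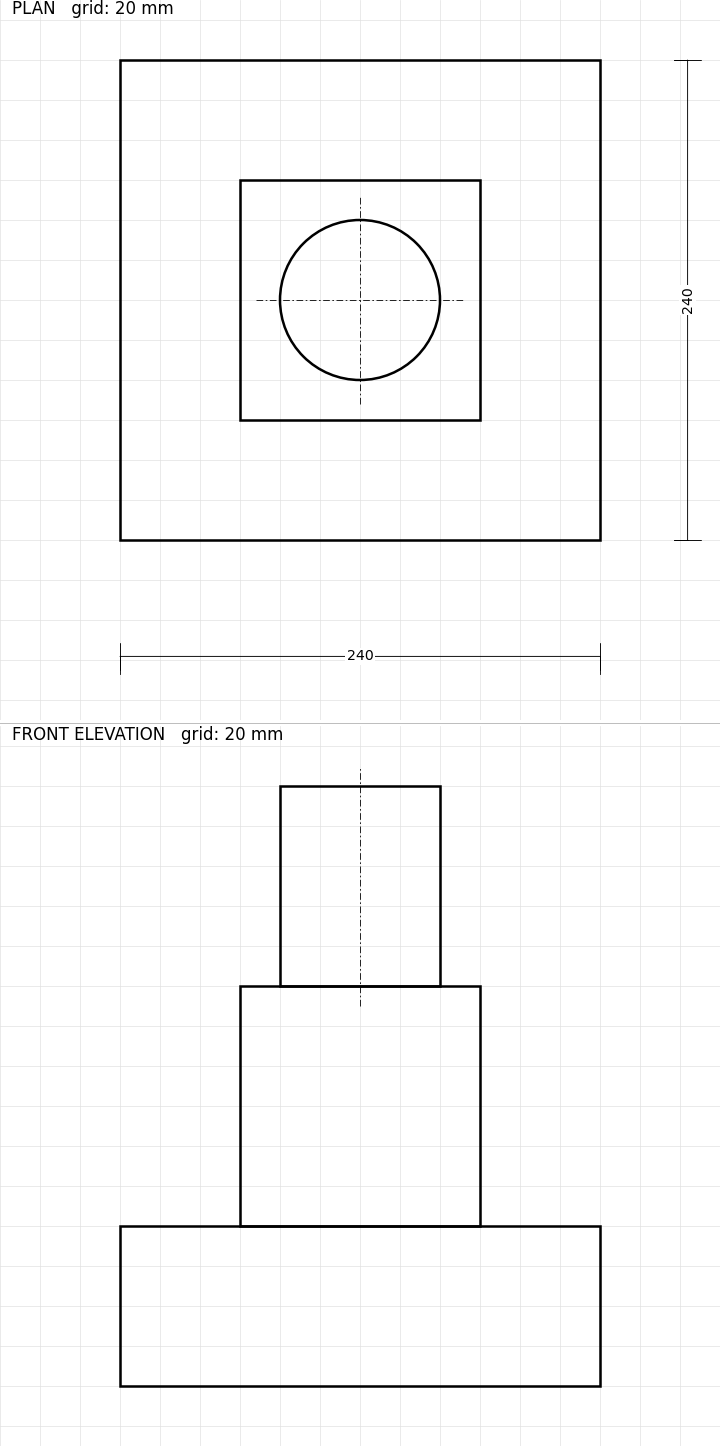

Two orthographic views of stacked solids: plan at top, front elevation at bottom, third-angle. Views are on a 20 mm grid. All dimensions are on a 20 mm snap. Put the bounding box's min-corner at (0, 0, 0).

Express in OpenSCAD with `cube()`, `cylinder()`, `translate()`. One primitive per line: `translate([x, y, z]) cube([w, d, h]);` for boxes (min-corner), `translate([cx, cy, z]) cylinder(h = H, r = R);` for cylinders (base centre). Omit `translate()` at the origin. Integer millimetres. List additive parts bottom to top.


cube([240, 240, 80]);
translate([60, 60, 80]) cube([120, 120, 120]);
translate([120, 120, 200]) cylinder(h = 100, r = 40);


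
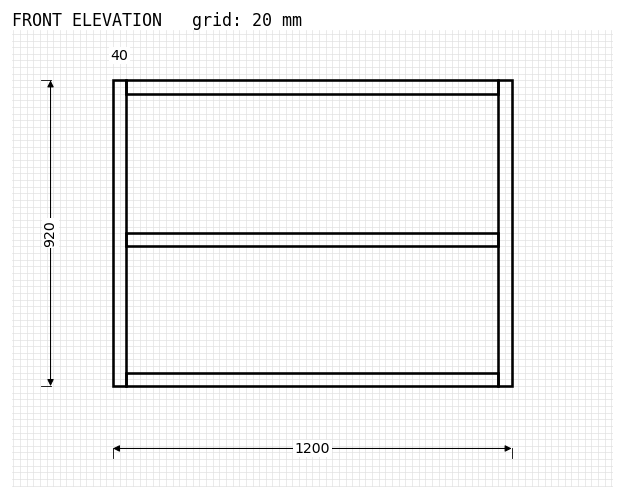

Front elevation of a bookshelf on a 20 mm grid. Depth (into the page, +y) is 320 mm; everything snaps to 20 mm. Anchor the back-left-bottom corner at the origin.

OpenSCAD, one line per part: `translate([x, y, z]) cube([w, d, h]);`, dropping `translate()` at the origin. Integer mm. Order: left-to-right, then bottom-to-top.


cube([40, 320, 920]);
translate([40, 0, 0]) cube([1120, 320, 40]);
translate([40, 0, 420]) cube([1120, 320, 40]);
translate([40, 0, 880]) cube([1120, 320, 40]);
translate([1160, 0, 0]) cube([40, 320, 920]);


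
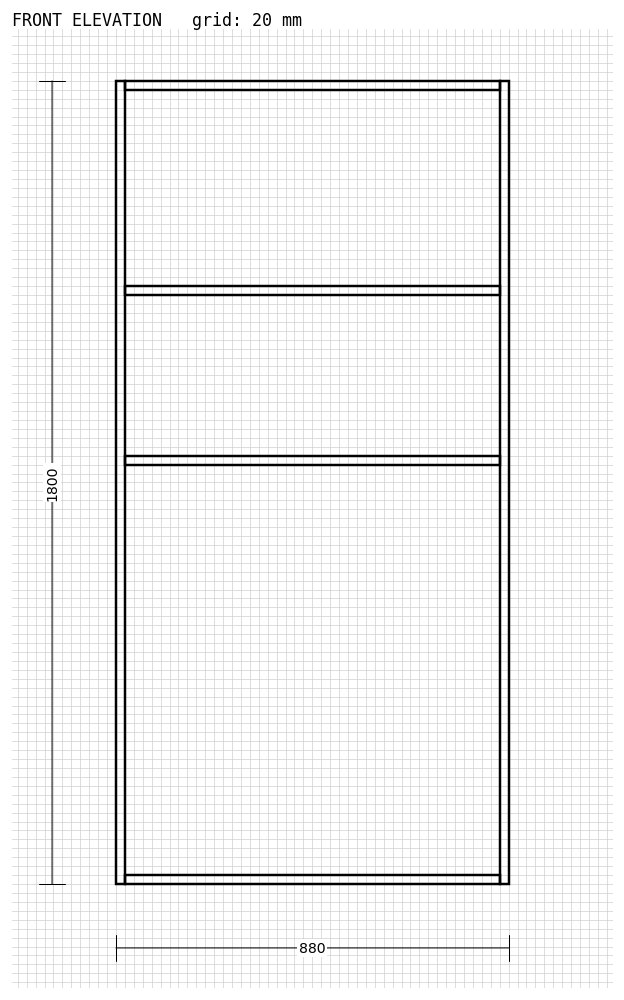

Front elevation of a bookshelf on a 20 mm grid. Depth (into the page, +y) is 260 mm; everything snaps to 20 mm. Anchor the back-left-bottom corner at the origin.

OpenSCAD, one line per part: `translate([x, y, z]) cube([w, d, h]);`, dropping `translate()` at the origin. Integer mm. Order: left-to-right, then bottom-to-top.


cube([20, 260, 1800]);
translate([20, 0, 0]) cube([840, 260, 20]);
translate([20, 0, 940]) cube([840, 260, 20]);
translate([20, 0, 1320]) cube([840, 260, 20]);
translate([20, 0, 1780]) cube([840, 260, 20]);
translate([860, 0, 0]) cube([20, 260, 1800]);


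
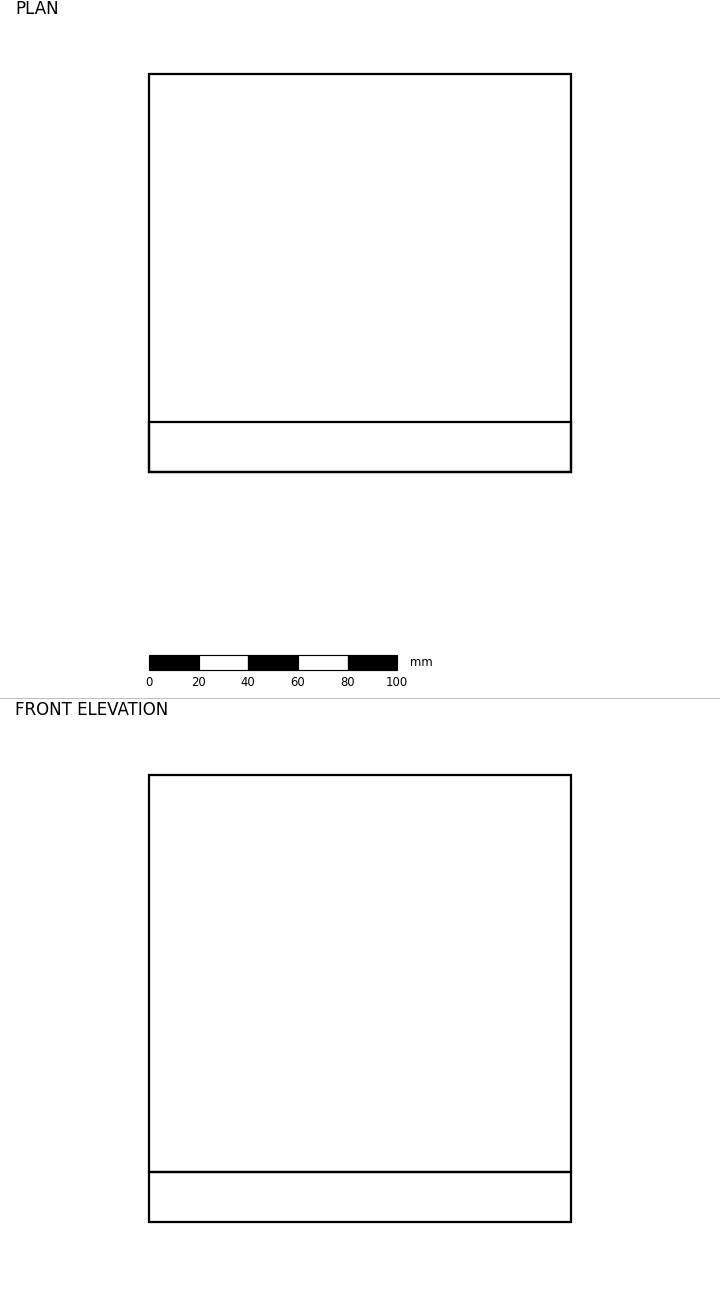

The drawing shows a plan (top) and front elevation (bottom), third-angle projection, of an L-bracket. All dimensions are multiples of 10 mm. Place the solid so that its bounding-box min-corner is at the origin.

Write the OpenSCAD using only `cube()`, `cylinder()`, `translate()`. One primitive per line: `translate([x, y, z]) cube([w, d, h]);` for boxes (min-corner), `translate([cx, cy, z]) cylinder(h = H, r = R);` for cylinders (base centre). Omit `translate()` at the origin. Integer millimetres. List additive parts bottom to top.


cube([170, 160, 20]);
translate([0, 0, 20]) cube([170, 20, 160]);


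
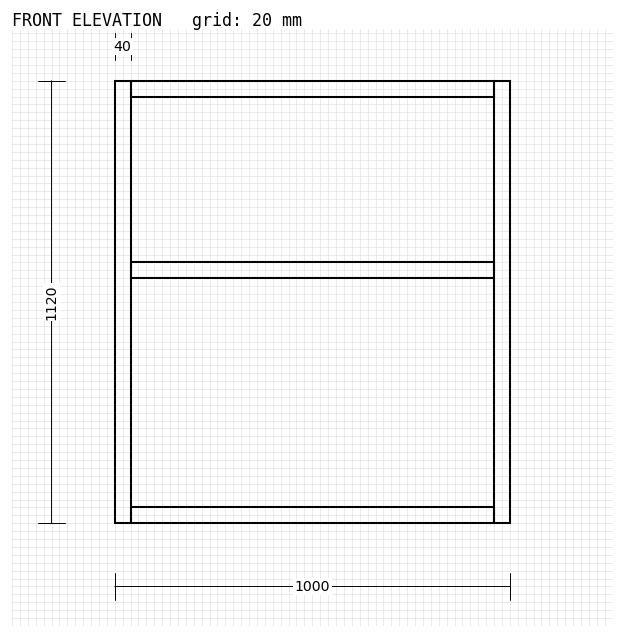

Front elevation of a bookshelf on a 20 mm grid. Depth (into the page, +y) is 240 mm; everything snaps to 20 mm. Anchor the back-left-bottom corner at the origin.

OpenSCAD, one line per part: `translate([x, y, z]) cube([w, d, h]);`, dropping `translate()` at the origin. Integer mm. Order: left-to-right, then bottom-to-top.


cube([40, 240, 1120]);
translate([40, 0, 0]) cube([920, 240, 40]);
translate([40, 0, 620]) cube([920, 240, 40]);
translate([40, 0, 1080]) cube([920, 240, 40]);
translate([960, 0, 0]) cube([40, 240, 1120]);
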